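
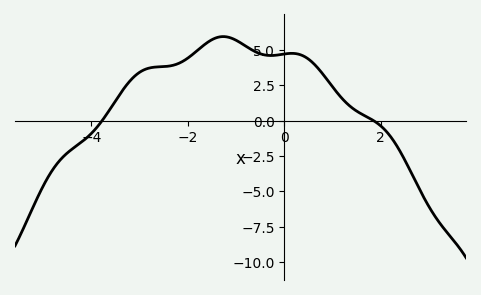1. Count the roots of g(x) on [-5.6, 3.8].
2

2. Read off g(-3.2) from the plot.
2.8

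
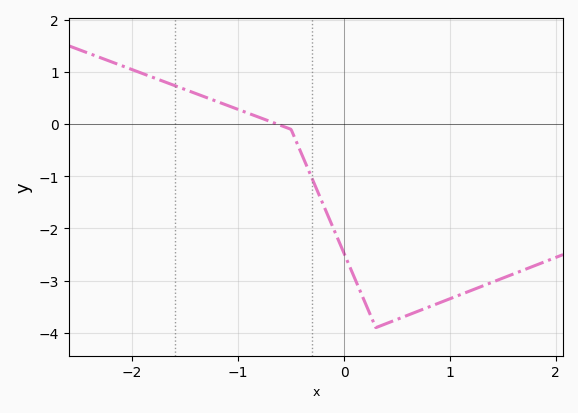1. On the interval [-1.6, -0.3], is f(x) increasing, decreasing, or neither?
decreasing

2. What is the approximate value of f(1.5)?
-2.95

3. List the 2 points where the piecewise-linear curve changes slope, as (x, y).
(-0.5, -0.1); (0.3, -3.9)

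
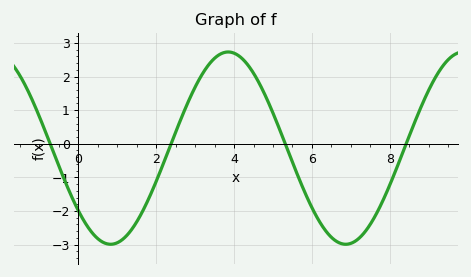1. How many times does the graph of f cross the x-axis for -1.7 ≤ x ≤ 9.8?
4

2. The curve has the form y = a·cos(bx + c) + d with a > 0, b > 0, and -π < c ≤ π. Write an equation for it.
y = 2.86cos(1.04x + 2.28) - 0.13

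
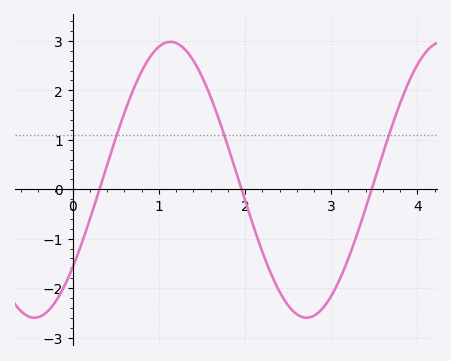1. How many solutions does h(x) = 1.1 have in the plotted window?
3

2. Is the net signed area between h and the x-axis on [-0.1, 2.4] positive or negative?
positive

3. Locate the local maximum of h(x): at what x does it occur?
1.14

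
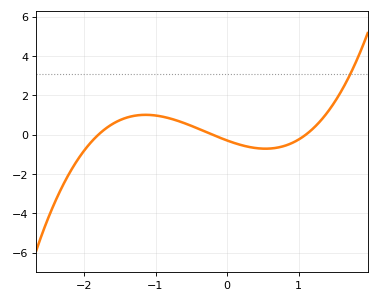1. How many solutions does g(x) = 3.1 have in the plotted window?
1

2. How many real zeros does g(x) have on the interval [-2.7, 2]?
3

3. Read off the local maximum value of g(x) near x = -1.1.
1.01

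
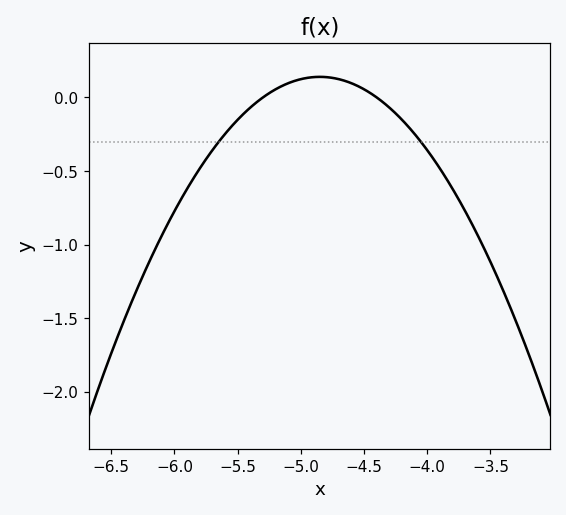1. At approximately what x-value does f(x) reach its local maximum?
-4.85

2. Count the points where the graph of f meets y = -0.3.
2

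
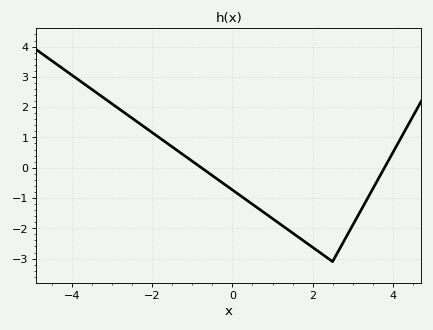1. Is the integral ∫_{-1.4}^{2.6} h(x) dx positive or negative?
negative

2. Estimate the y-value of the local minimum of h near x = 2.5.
-3.1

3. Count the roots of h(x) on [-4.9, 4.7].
2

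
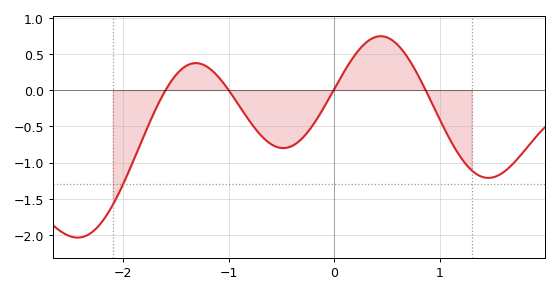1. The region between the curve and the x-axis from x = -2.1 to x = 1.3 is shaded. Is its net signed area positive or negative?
negative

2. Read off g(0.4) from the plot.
0.737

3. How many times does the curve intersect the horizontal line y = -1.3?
1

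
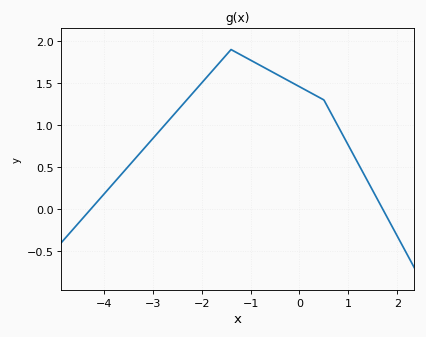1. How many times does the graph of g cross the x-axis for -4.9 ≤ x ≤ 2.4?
2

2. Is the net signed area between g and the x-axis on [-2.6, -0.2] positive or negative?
positive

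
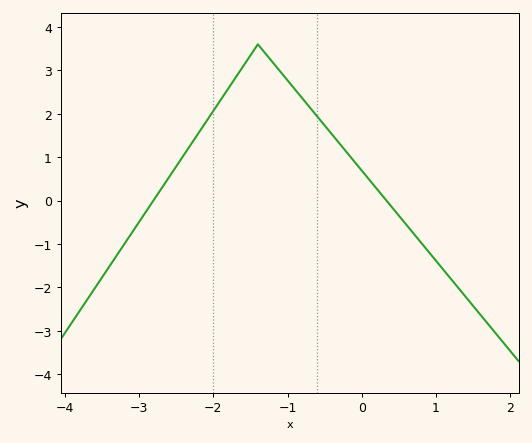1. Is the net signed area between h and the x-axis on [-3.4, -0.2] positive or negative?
positive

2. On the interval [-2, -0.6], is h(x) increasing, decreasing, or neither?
neither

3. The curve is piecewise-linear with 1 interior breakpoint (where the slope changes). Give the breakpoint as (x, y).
(-1.4, 3.6)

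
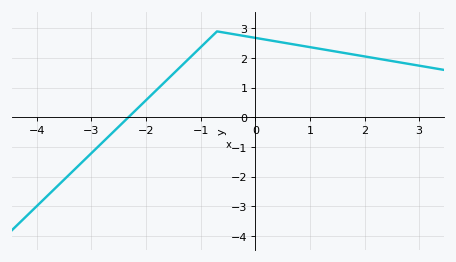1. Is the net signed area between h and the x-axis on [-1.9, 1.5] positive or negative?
positive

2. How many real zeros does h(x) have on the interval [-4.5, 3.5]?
1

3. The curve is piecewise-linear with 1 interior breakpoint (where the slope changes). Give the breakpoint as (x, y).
(-0.7, 2.9)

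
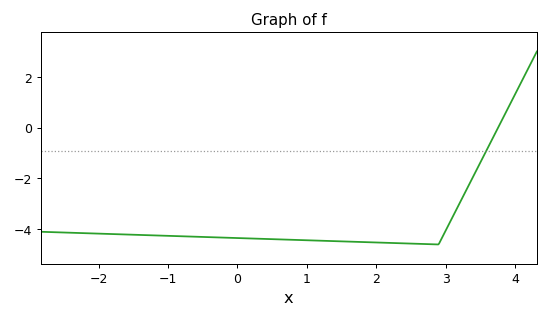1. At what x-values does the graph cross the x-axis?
3.8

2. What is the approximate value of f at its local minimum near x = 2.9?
-4.6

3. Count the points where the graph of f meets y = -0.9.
1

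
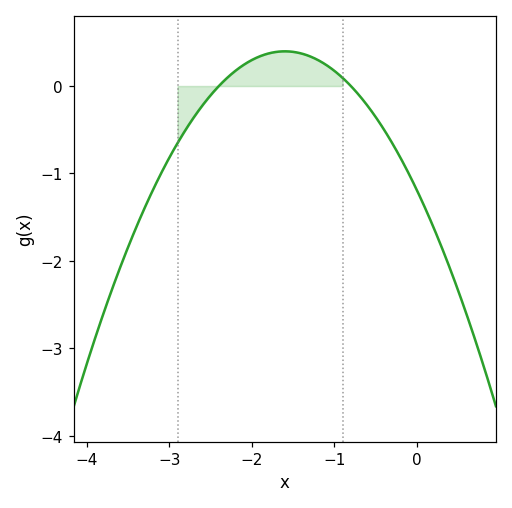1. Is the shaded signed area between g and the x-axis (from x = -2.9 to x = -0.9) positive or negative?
positive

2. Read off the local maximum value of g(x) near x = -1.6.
0.397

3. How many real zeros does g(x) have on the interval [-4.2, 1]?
2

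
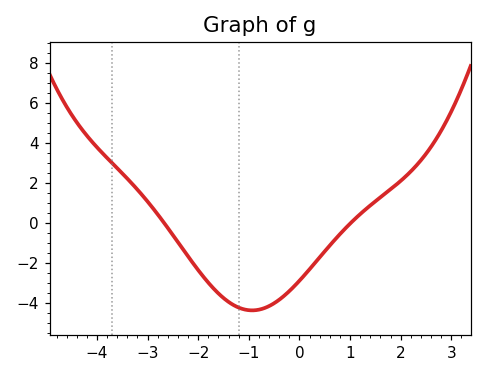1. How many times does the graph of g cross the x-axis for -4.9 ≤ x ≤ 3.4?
2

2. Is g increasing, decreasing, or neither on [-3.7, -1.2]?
decreasing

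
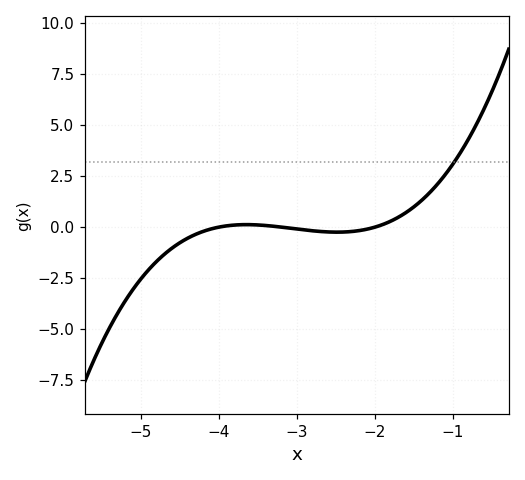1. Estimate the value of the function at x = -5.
-2.54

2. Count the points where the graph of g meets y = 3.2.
1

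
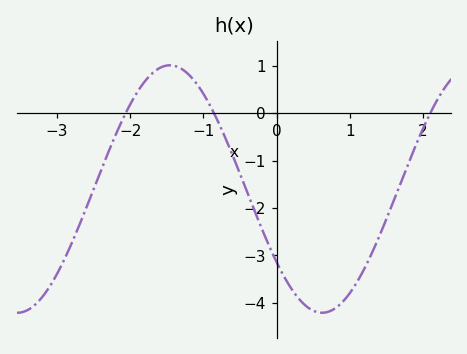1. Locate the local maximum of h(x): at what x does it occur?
-1.5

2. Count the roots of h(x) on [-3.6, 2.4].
3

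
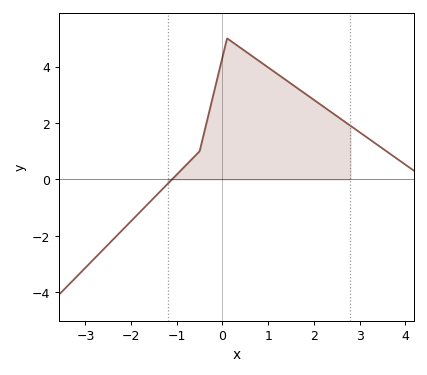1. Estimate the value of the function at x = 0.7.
4.4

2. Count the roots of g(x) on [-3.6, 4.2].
1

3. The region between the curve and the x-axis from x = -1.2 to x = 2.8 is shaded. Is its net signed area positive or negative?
positive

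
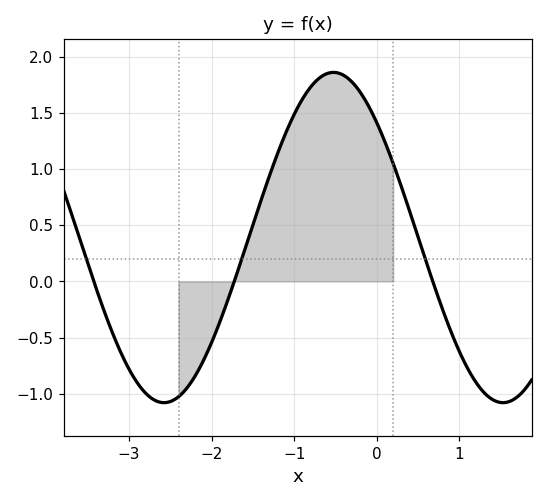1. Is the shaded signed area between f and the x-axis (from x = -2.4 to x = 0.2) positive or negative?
positive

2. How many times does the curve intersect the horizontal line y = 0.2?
3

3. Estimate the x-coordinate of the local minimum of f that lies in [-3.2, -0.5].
-2.57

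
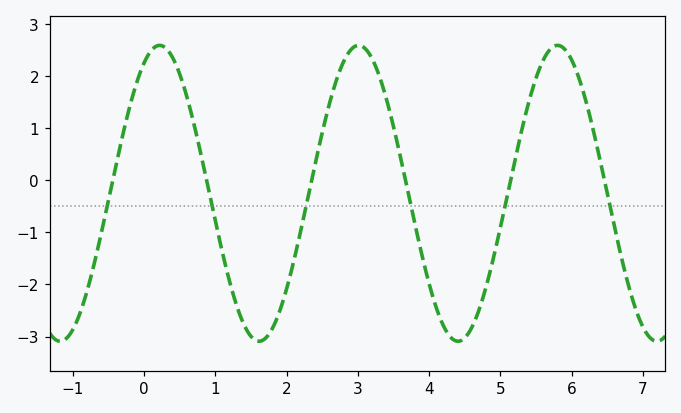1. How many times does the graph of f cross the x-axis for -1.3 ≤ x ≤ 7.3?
6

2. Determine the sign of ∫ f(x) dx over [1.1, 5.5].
negative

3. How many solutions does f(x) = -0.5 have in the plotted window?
6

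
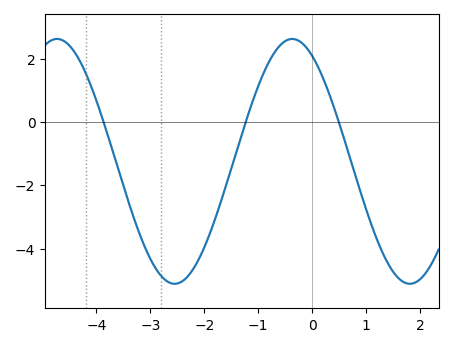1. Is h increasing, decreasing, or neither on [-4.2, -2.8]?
decreasing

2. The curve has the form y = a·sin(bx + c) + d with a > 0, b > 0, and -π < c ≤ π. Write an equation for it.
y = 3.87sin(1.44x + 2.1) - 1.24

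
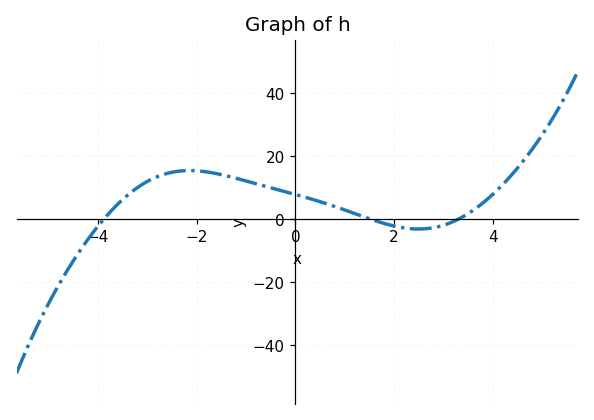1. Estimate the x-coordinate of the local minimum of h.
2.4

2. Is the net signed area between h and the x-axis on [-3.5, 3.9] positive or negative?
positive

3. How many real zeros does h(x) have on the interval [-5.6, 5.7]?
3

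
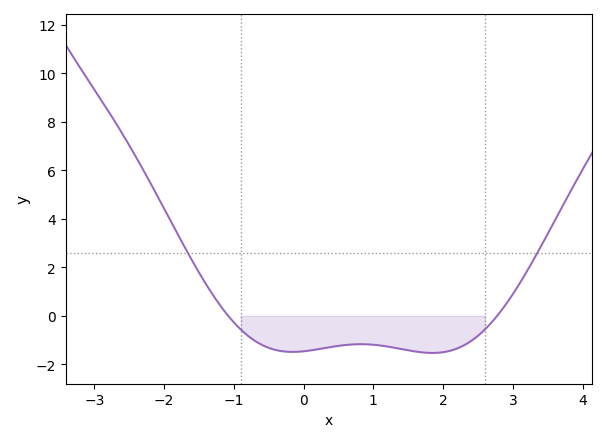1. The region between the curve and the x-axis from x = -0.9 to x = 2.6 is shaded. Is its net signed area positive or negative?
negative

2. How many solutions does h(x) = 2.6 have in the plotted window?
2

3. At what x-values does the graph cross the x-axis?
-1.08, 2.78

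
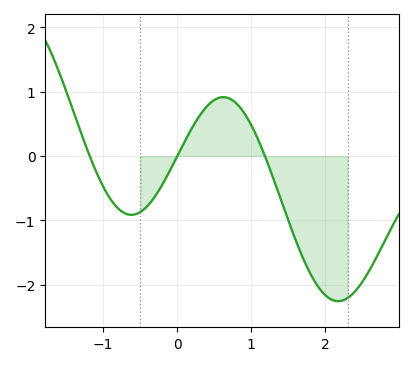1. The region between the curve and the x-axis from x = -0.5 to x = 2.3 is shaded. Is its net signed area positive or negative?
negative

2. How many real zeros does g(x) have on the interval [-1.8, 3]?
3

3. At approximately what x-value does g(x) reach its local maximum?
0.6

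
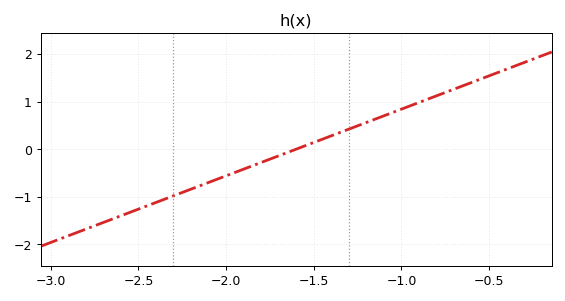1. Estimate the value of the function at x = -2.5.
-1.3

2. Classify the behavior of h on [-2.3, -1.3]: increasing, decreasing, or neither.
increasing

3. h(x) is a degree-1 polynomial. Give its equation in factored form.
y = 1.4(x + 1.6)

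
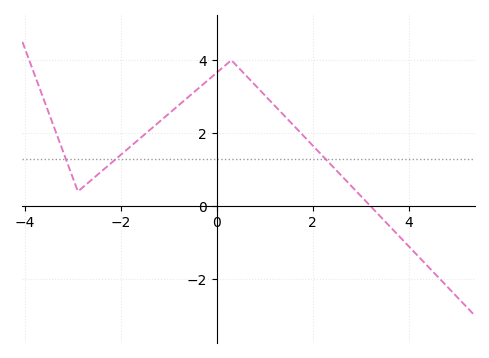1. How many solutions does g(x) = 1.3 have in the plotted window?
3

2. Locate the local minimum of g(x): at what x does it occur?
-2.8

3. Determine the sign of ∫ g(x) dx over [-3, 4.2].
positive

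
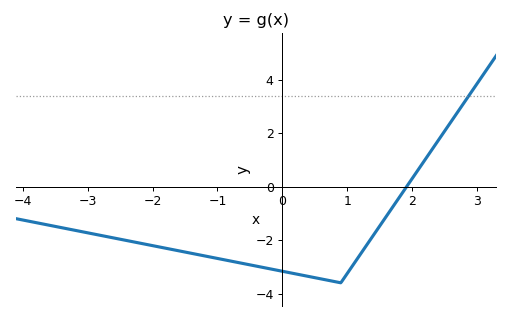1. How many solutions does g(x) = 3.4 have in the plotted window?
1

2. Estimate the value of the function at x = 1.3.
-2.18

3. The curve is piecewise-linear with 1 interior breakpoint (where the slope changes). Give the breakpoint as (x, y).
(0.9, -3.6)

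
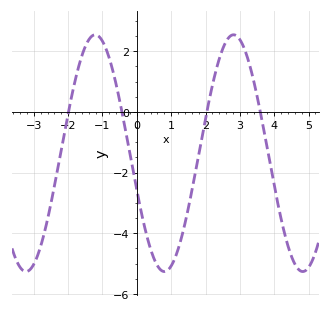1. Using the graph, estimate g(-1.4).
2.37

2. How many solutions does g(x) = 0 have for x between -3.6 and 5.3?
4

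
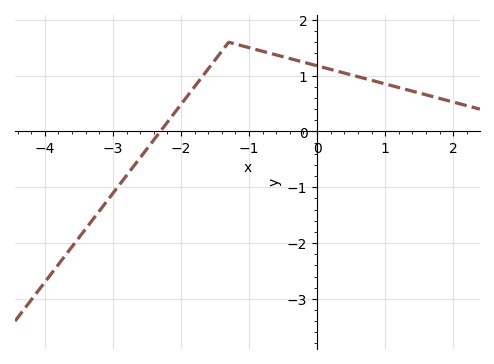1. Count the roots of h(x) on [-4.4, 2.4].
1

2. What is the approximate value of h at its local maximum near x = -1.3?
1.6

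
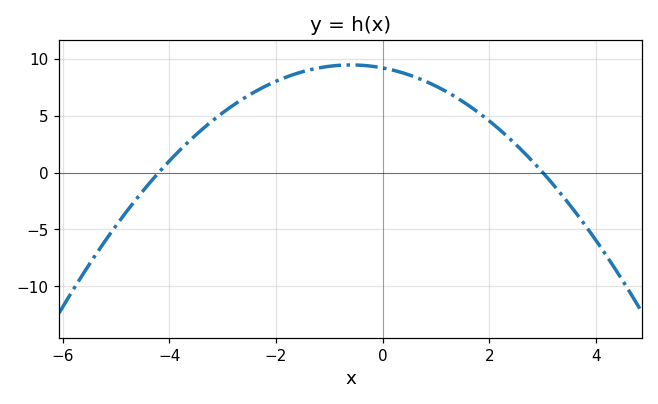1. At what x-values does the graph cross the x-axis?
-4.2, 3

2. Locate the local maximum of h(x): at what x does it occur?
-0.6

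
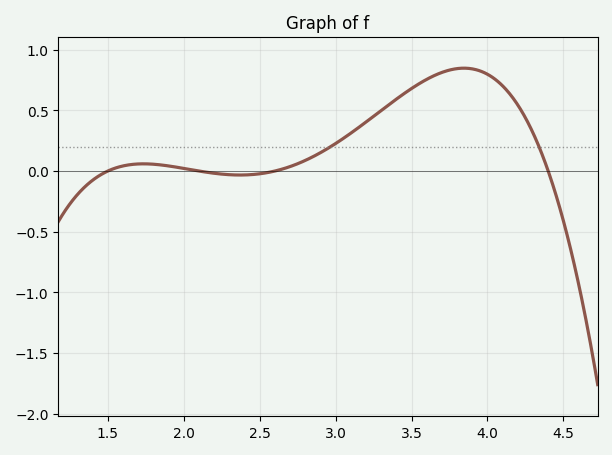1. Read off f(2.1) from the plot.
0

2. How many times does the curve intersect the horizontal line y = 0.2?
2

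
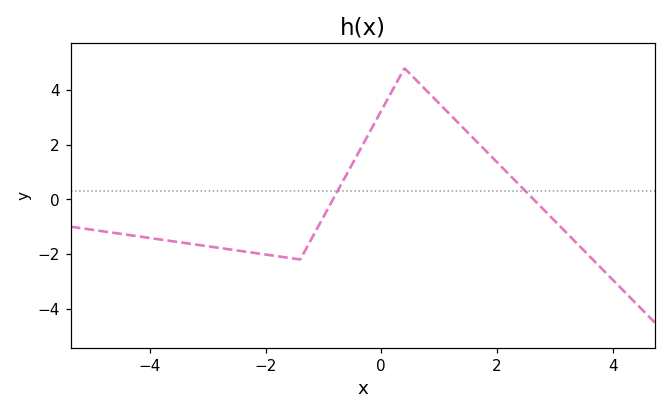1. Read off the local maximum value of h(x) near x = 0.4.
4.8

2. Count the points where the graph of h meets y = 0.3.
2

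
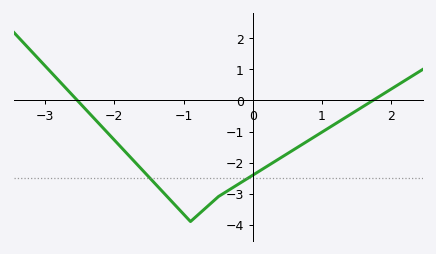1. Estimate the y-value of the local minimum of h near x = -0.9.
-3.9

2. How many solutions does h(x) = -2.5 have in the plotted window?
2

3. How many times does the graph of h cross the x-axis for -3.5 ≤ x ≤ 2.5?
2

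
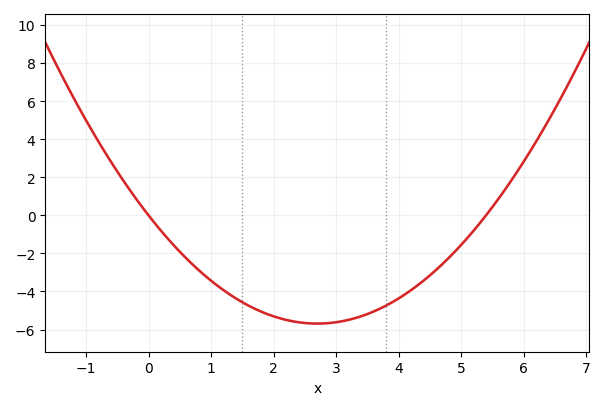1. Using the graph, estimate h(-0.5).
2.4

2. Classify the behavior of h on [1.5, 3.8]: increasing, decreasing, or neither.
neither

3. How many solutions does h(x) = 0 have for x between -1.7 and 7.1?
2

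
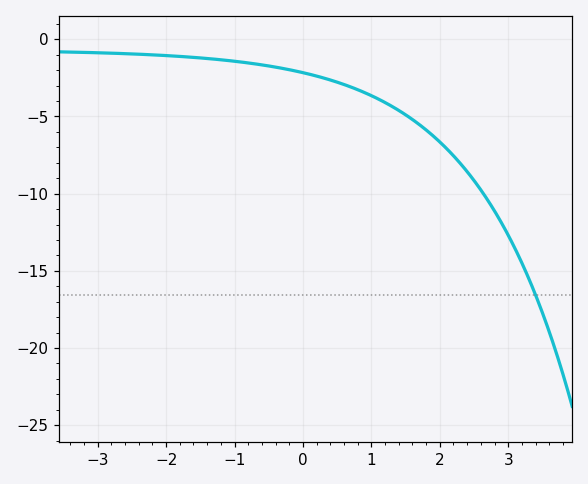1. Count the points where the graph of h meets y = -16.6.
1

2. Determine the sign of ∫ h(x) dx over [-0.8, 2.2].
negative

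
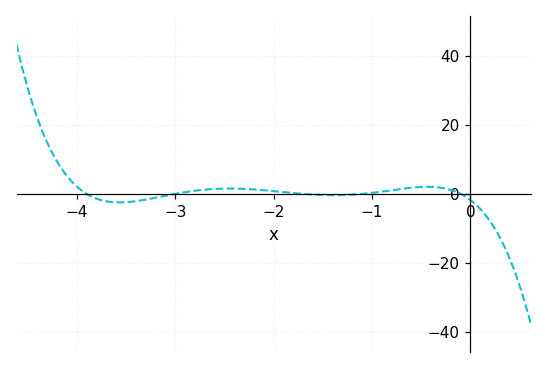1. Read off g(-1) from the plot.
0.3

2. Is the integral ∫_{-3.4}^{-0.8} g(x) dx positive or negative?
positive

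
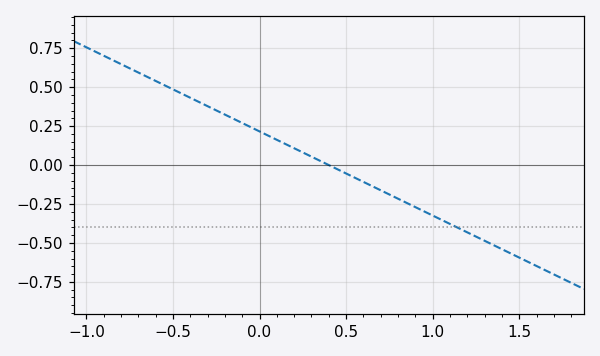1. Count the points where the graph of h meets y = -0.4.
1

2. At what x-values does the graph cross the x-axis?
0.4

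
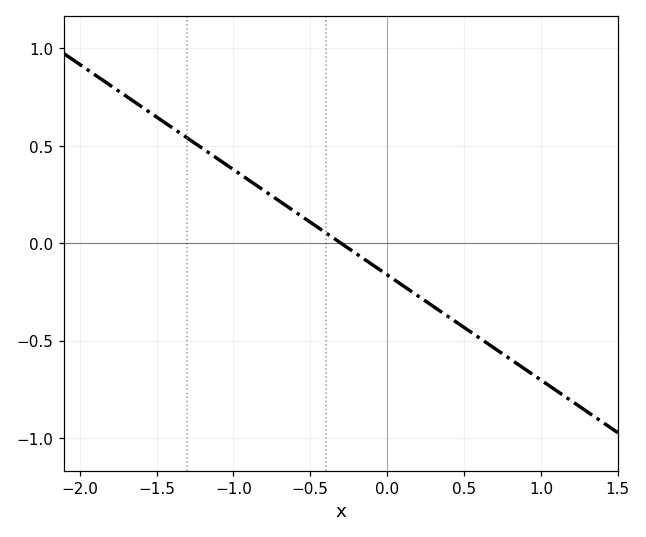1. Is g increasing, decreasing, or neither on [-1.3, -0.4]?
decreasing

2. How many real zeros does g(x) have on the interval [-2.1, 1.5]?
1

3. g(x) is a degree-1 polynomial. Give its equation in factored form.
y = -0.54(x + 0.3)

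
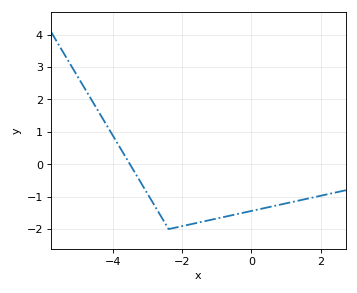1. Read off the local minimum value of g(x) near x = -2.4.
-2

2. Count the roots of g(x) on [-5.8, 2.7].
1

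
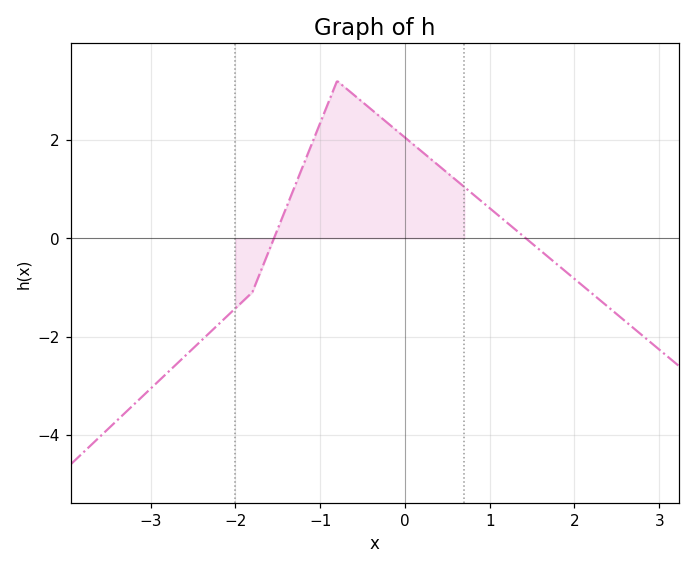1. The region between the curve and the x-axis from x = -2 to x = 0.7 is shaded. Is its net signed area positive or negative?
positive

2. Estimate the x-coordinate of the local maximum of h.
-0.799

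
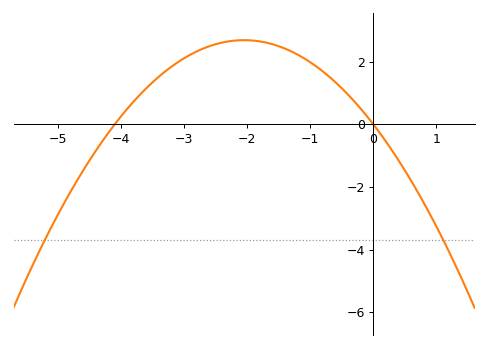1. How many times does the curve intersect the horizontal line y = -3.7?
2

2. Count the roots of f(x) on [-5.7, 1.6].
2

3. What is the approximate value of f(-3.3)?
1.69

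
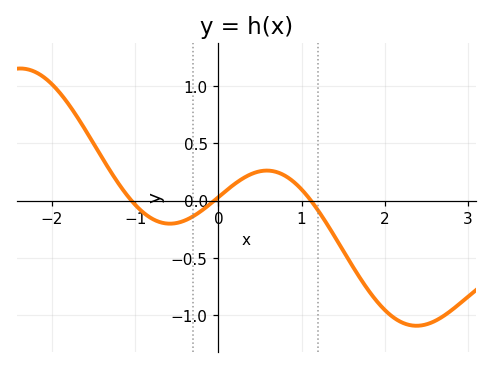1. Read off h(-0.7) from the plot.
-0.2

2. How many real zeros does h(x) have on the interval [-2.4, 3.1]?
3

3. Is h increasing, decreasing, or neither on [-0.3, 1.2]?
neither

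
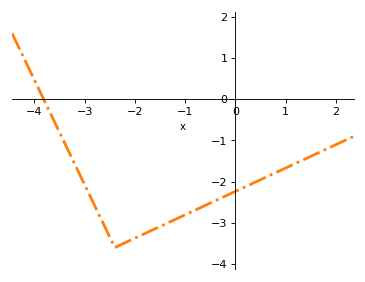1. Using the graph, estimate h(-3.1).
-1.82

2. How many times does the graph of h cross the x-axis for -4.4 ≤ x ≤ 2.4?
1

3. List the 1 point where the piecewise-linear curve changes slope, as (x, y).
(-2.4, -3.6)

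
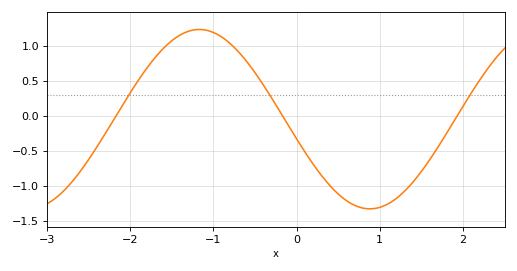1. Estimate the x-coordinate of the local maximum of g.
-1.2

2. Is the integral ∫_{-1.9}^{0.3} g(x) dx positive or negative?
positive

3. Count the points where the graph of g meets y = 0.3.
3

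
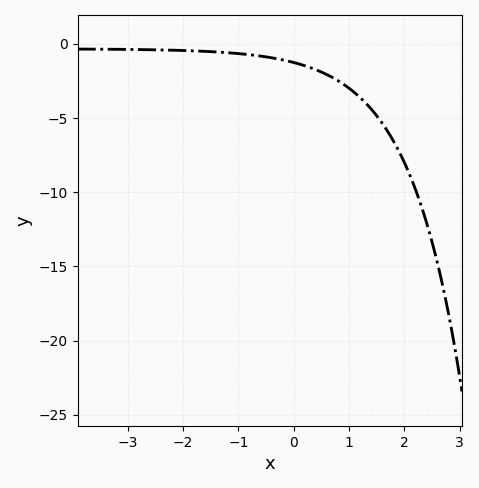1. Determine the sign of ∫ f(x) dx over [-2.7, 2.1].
negative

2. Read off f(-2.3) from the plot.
-0.5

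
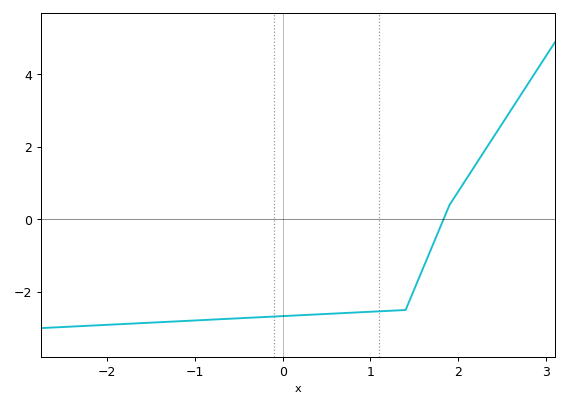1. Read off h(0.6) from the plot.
-2.6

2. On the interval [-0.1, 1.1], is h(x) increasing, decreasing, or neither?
increasing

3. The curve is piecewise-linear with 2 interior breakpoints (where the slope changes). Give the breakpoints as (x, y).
(1.4, -2.5); (1.9, 0.4)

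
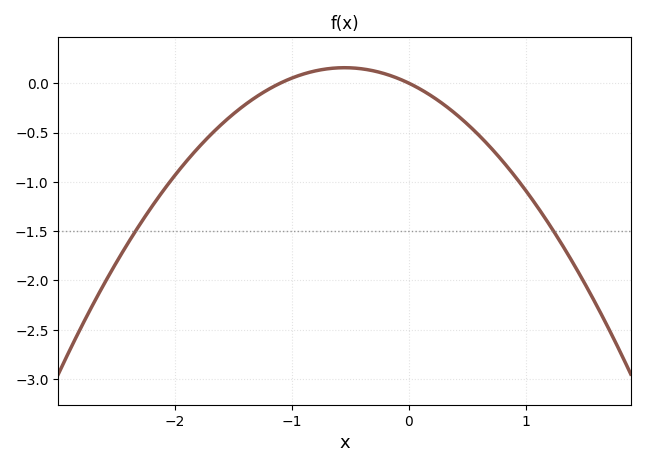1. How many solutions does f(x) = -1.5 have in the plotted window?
2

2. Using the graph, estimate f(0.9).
-0.95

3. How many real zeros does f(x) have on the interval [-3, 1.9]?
2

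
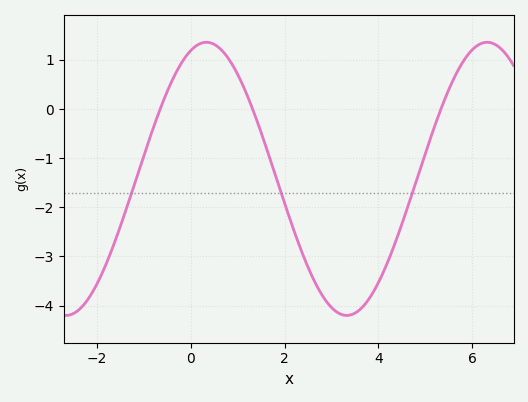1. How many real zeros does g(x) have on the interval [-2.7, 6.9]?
3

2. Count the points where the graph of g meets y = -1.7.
3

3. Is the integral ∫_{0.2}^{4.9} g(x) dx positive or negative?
negative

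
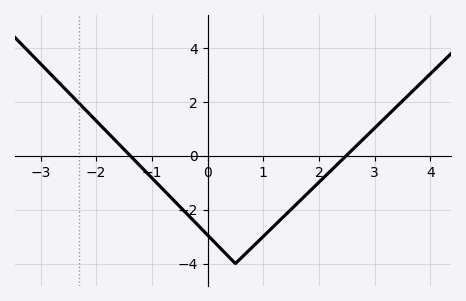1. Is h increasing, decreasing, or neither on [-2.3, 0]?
decreasing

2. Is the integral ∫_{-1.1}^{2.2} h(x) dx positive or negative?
negative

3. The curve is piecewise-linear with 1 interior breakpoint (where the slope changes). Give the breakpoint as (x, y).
(0.5, -4)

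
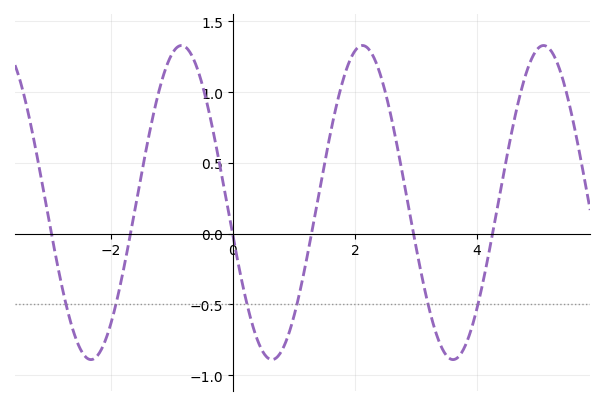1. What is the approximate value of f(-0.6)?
1.2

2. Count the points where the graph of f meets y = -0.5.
6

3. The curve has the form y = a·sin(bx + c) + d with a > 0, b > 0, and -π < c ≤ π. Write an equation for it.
y = 1.11sin(2.1x - 2.9) + 0.22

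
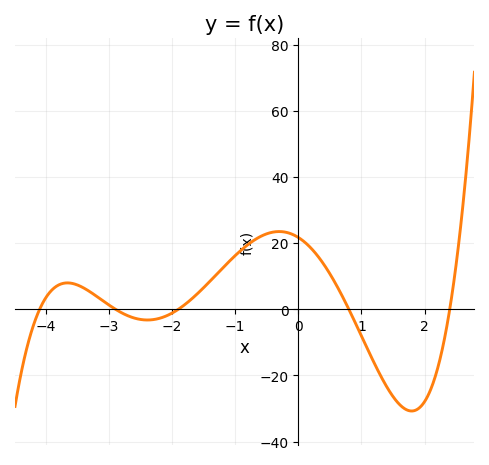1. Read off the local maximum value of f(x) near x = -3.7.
8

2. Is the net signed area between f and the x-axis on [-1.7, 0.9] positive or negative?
positive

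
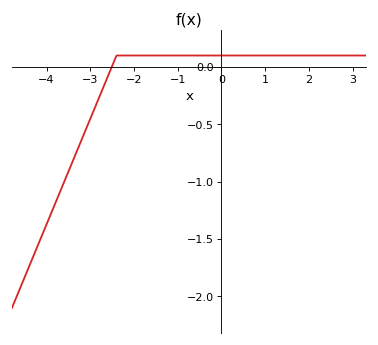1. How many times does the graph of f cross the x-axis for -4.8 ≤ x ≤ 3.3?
1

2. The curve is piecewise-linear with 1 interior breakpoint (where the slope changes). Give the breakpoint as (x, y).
(-2.4, 0.1)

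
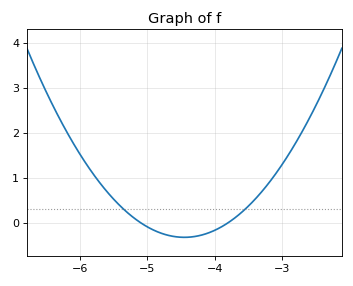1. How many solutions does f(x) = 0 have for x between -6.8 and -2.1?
2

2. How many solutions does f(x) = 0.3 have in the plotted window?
2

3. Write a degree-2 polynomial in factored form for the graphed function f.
y = 0.77(x + 5.1)(x + 3.8)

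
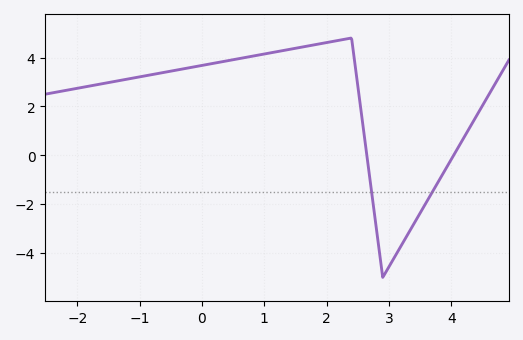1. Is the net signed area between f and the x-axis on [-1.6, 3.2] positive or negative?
positive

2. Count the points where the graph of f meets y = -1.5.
2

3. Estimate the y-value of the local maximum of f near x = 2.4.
4.8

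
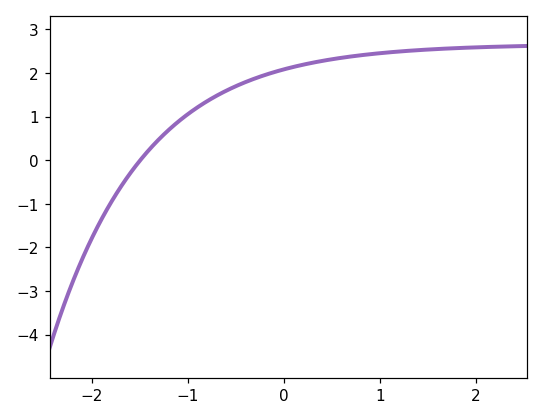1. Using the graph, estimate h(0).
2.08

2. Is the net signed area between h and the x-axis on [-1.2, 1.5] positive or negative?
positive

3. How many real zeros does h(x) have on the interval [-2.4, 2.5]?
1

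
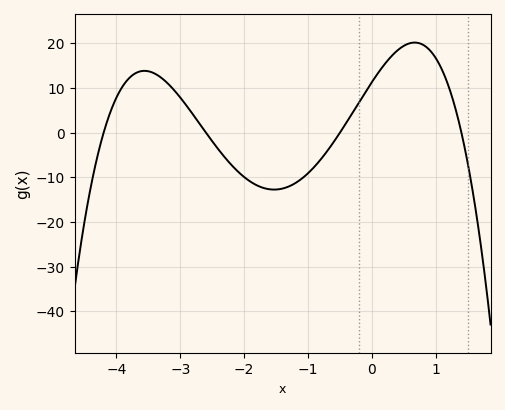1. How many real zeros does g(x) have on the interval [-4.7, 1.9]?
4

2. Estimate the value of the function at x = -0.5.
0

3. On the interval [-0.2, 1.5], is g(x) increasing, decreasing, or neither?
neither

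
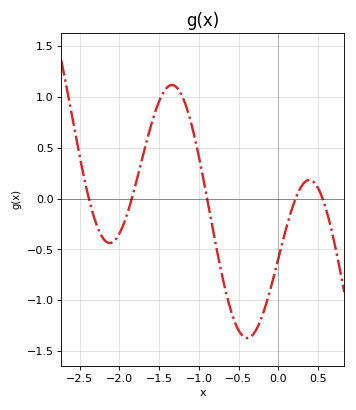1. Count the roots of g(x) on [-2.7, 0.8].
5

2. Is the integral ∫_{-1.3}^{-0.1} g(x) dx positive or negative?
negative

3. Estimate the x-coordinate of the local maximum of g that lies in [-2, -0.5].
-1.34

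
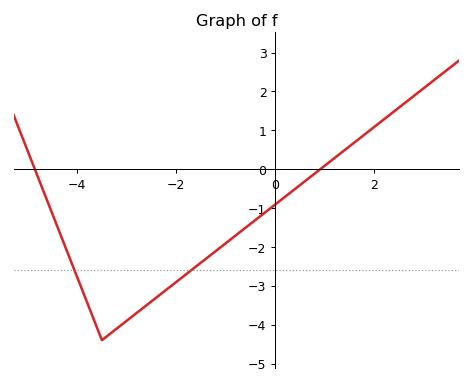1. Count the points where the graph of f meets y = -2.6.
2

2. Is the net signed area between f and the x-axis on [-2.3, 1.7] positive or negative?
negative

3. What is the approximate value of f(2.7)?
1.79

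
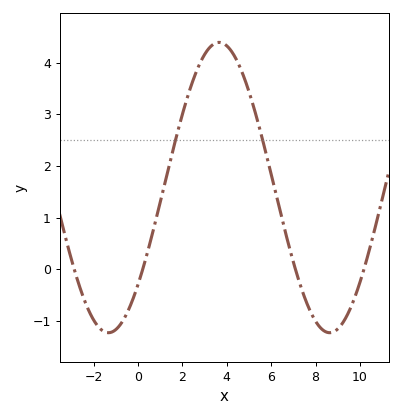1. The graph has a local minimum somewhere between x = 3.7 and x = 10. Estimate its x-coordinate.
8.6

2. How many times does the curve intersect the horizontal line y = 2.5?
2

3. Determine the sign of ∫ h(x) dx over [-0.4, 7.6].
positive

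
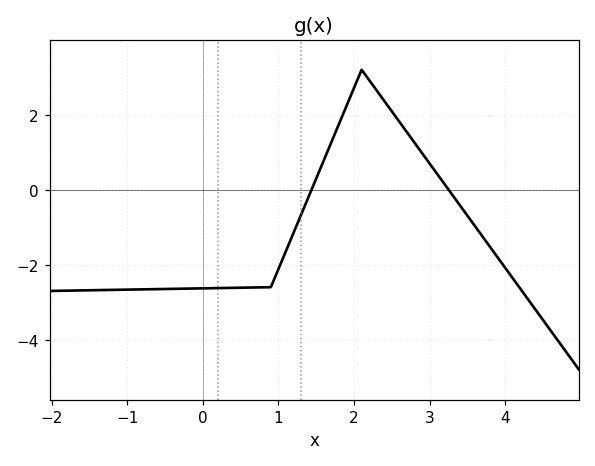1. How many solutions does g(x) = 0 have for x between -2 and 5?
2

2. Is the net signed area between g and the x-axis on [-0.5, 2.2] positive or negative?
negative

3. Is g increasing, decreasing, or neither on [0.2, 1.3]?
increasing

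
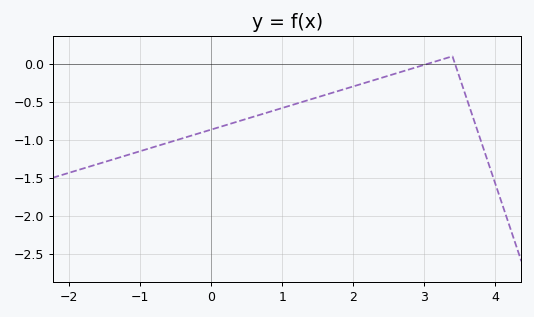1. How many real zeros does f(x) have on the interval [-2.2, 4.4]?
2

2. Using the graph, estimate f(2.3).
-0.2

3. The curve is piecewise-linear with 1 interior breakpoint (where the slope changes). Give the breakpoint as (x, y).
(3.4, 0.1)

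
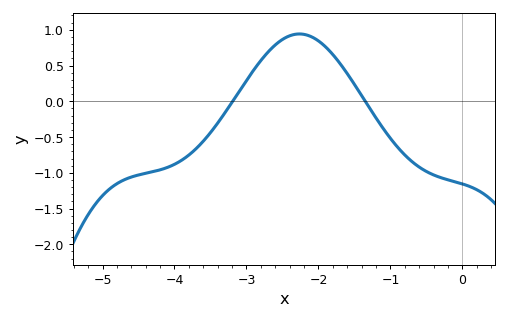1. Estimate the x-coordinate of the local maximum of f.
-2.26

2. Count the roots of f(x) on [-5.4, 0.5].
2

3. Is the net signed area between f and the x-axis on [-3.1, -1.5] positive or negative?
positive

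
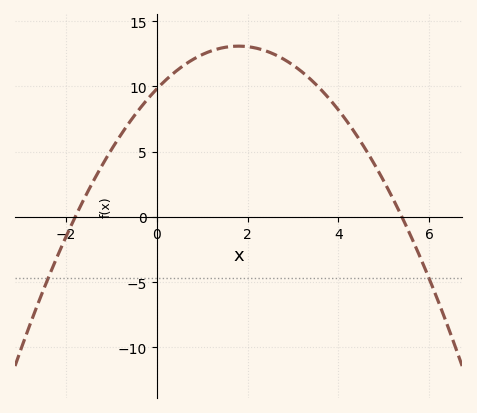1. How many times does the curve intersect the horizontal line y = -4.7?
2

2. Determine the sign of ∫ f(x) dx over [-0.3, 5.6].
positive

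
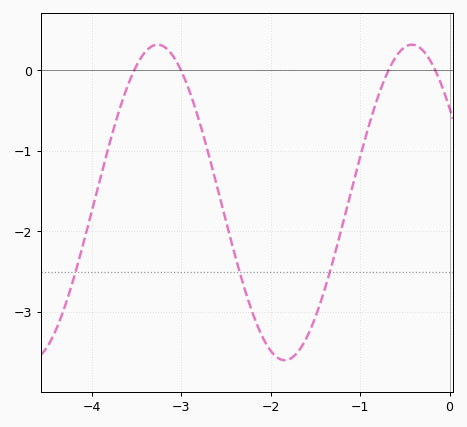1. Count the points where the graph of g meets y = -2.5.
3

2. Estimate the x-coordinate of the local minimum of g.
-1.84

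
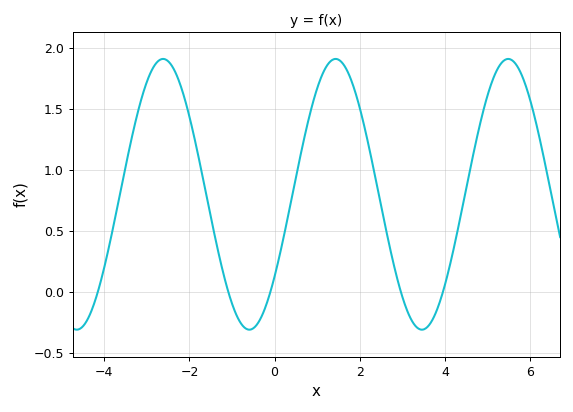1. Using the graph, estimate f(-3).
1.7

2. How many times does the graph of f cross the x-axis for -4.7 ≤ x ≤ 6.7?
5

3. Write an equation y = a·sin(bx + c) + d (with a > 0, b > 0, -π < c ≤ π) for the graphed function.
y = 1.11sin(1.6x - 0.65) + 0.8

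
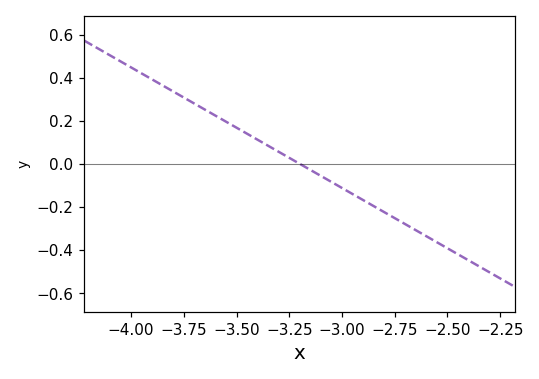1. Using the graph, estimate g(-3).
-0.12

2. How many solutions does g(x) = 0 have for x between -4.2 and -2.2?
1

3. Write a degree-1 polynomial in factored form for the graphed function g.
y = -0.56(x + 3.2)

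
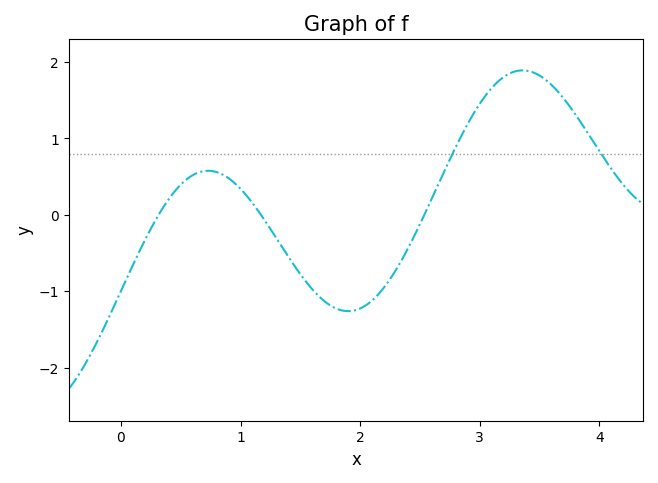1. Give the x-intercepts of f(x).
0.316, 1.17, 2.54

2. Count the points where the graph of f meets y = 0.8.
2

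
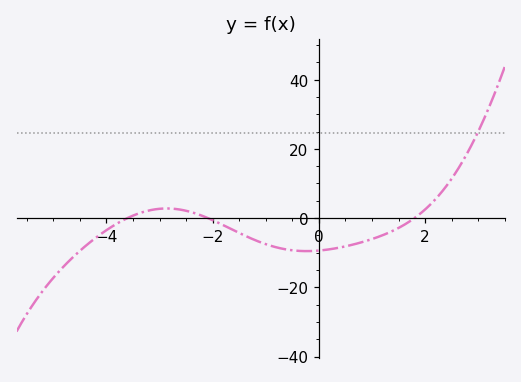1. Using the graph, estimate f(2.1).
3.95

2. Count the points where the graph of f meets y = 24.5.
1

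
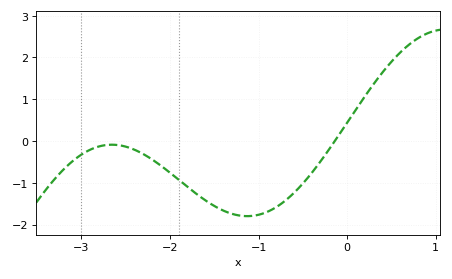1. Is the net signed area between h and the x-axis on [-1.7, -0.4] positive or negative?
negative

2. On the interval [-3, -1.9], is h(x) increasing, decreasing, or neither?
neither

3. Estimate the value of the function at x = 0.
0.4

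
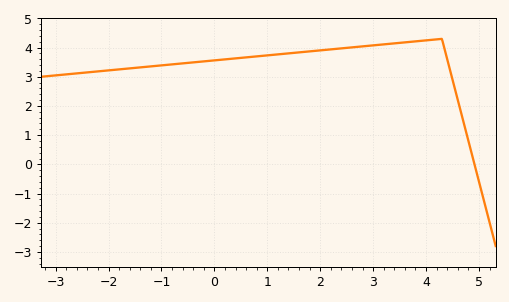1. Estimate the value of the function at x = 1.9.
3.89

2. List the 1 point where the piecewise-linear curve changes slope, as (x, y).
(4.3, 4.3)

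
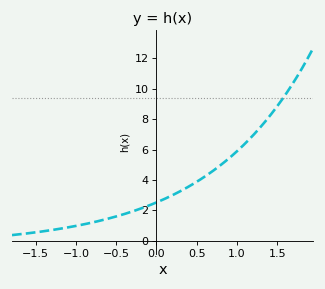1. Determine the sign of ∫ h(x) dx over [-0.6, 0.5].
positive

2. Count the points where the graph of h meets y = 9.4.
1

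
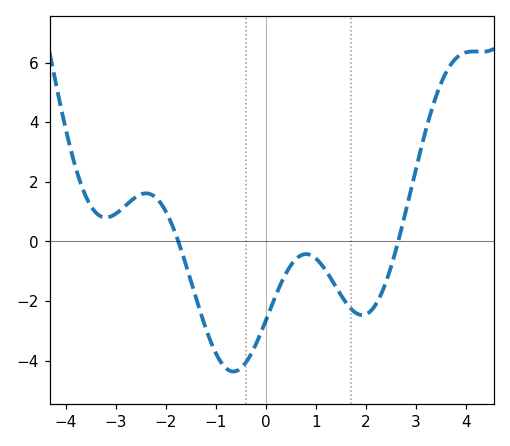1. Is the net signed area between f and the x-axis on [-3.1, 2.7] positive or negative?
negative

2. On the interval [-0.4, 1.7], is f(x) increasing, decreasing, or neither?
neither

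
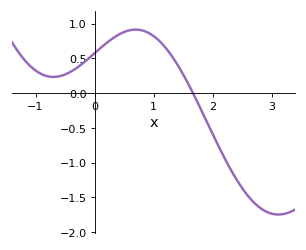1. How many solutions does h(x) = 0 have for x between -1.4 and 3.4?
1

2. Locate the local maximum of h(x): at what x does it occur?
0.696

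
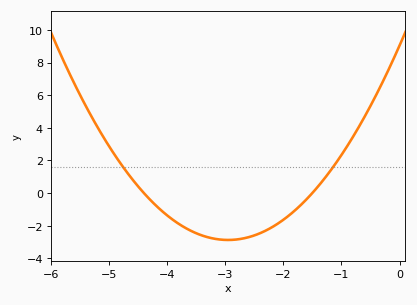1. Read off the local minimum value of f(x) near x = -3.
-2.88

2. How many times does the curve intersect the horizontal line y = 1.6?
2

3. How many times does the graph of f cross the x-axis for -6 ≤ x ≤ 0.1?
2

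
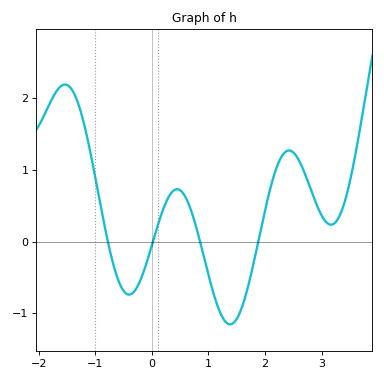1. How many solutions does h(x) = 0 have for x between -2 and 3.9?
4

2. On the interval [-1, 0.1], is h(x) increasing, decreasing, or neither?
neither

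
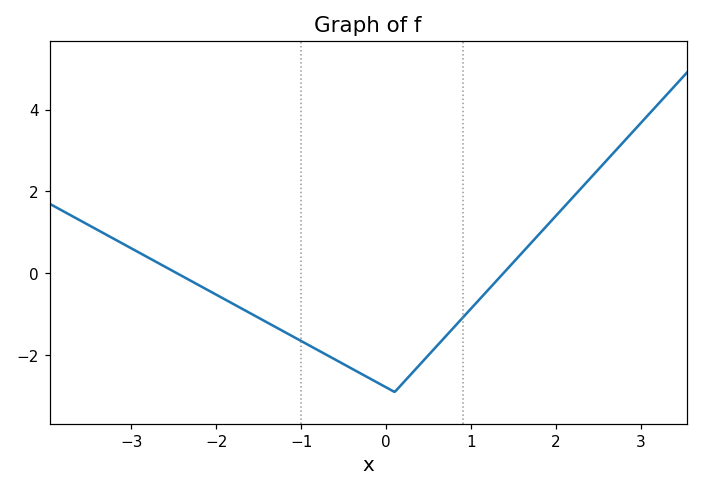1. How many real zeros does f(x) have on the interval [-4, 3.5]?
2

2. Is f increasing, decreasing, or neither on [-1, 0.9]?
neither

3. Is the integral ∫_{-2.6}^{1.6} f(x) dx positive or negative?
negative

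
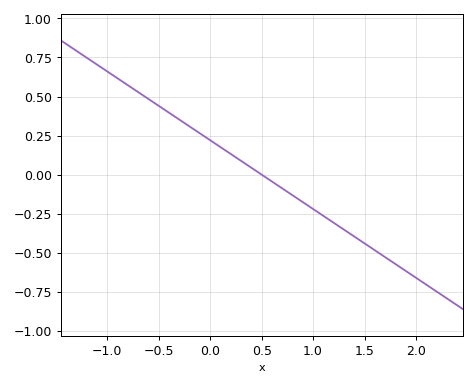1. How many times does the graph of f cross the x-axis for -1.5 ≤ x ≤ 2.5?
1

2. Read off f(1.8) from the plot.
-0.58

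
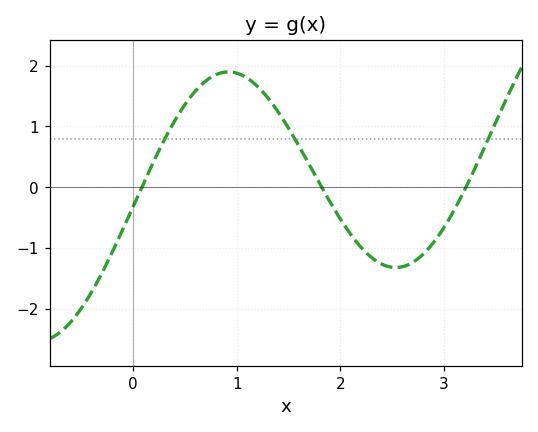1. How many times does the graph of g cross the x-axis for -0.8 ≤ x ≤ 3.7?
3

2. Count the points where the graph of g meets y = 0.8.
3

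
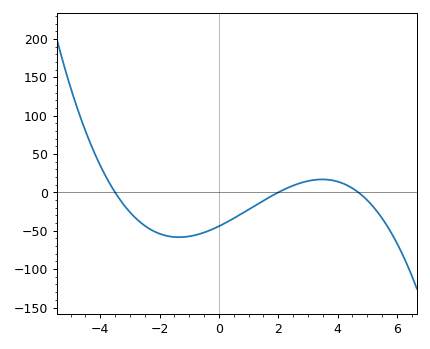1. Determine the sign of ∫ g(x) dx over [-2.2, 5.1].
negative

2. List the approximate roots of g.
-3.5, 2, 4.7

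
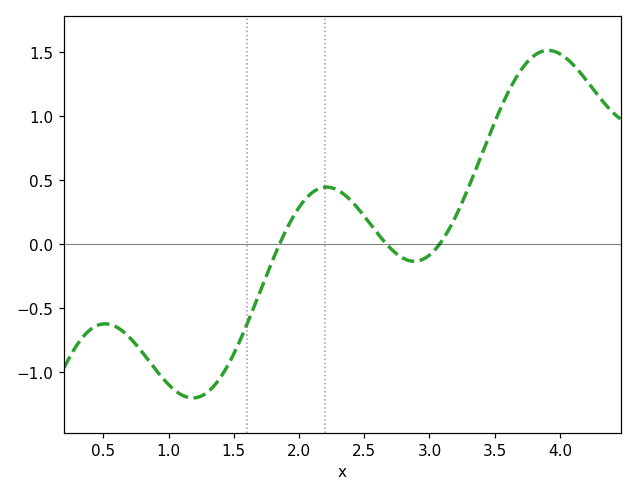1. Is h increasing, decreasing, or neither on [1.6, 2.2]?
increasing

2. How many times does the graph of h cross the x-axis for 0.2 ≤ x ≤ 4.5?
3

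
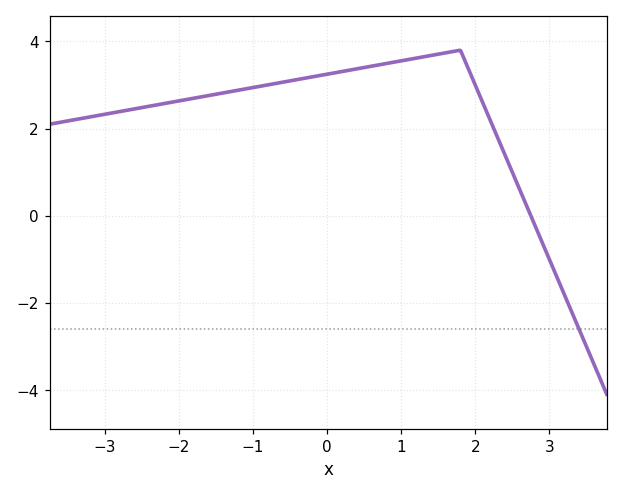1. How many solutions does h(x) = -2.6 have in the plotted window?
1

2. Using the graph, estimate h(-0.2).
3.2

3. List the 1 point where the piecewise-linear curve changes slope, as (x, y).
(1.8, 3.8)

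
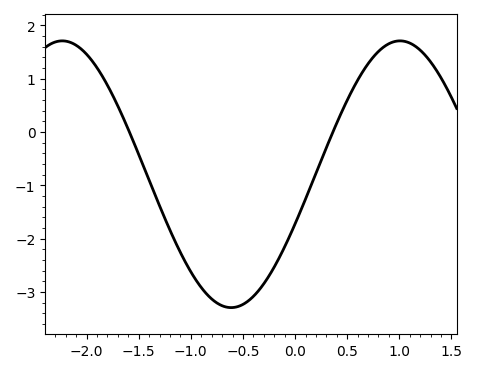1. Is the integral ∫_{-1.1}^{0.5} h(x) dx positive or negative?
negative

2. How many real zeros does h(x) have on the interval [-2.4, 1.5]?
2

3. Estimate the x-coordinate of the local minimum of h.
-0.6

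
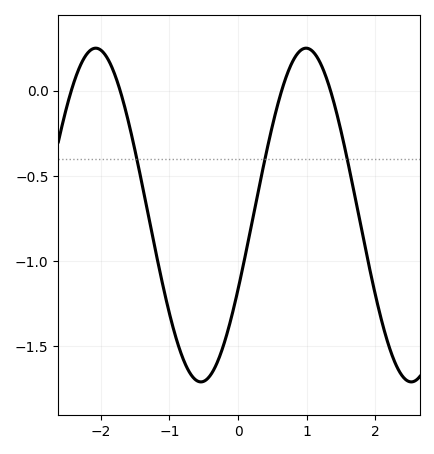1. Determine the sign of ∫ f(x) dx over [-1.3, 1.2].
negative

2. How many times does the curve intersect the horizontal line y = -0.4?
3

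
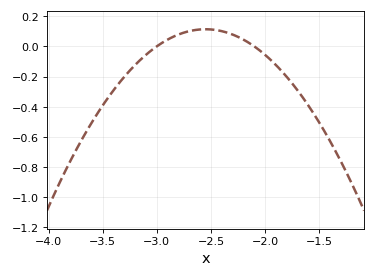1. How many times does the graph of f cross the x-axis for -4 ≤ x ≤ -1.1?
2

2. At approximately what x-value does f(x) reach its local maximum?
-2.55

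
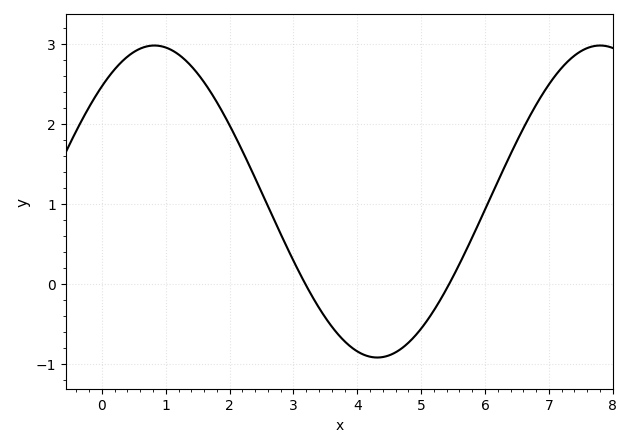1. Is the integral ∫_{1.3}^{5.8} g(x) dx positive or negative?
positive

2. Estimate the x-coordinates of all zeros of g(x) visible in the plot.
3.18, 5.44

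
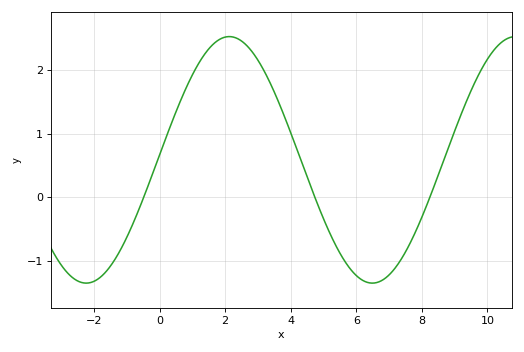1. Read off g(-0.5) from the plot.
-0.022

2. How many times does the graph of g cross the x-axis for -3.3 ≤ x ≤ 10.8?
3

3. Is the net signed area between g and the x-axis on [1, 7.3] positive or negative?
positive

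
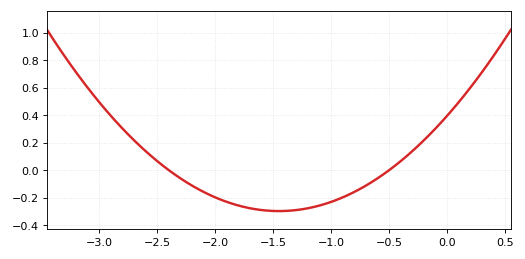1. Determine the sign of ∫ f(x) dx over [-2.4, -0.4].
negative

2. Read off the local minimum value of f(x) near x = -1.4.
-0.3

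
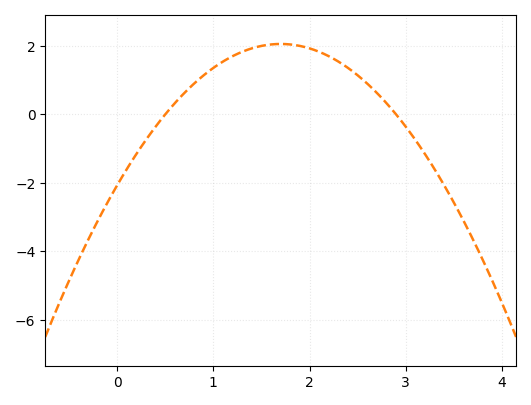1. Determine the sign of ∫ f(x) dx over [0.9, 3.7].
positive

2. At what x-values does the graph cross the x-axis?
0.5, 2.9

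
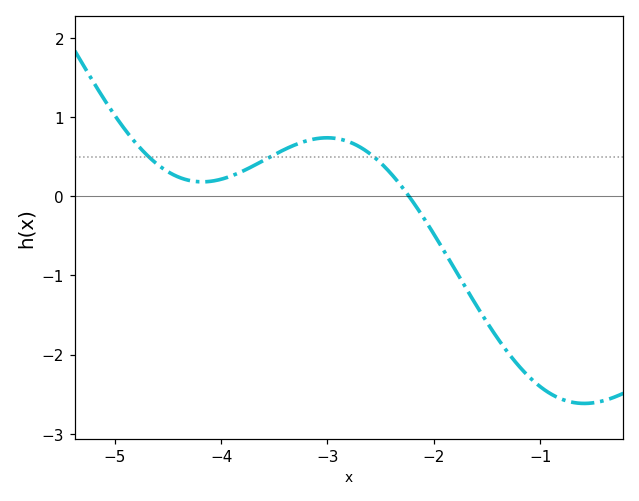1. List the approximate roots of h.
-2.23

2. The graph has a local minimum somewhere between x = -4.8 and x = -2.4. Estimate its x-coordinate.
-4.18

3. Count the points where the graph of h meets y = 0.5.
3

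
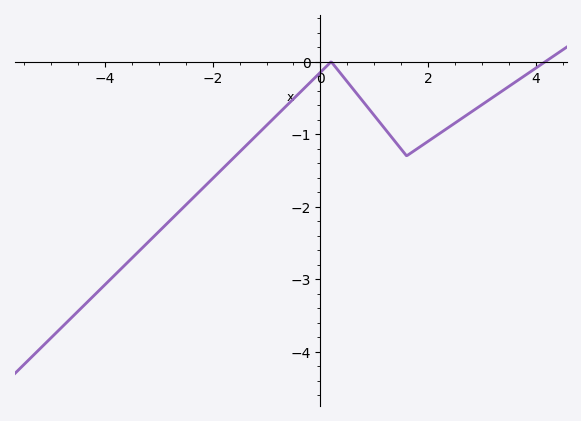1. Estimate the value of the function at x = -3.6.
-2.78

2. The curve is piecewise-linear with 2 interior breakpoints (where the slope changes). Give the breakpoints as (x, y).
(0.2, 0); (1.6, -1.3)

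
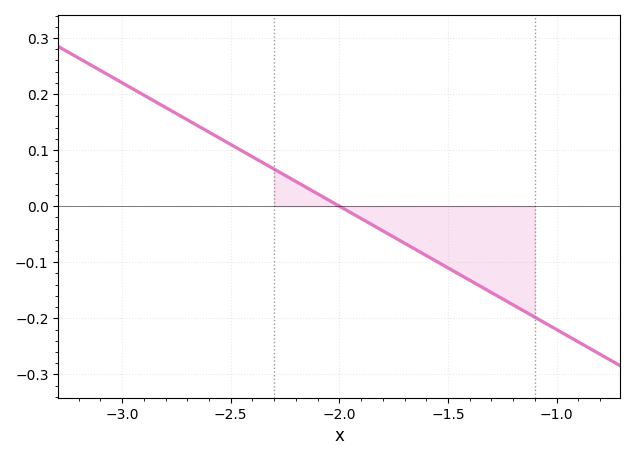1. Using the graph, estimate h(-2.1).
0.022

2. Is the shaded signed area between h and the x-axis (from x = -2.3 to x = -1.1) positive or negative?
negative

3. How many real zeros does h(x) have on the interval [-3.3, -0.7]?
1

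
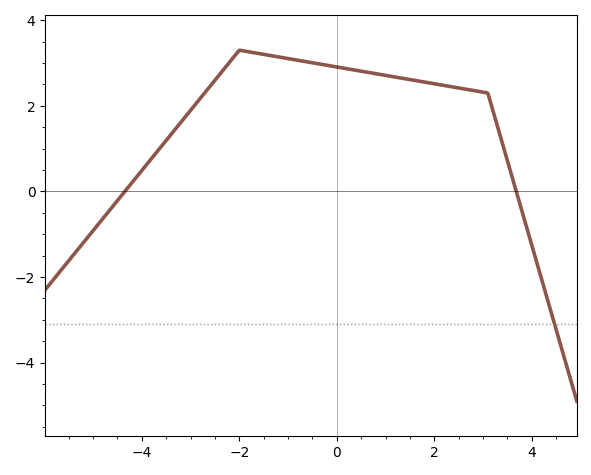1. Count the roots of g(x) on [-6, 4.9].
2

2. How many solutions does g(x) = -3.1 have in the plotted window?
1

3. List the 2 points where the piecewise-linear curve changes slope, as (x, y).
(-2, 3.3); (3.1, 2.3)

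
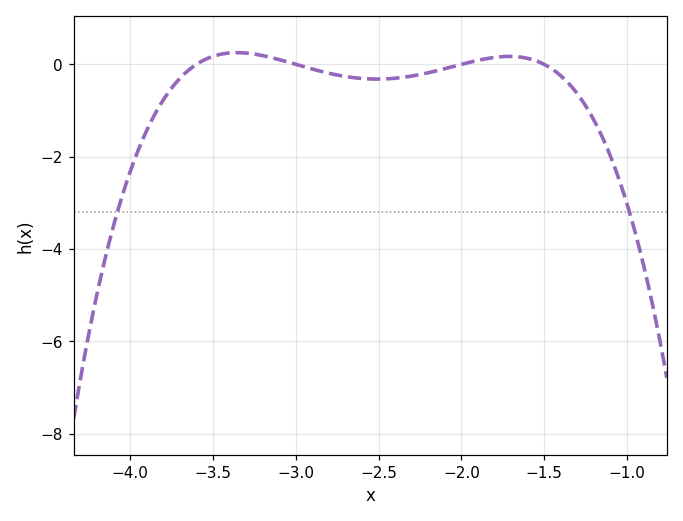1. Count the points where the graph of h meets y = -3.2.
2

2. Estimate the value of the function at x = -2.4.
-0.301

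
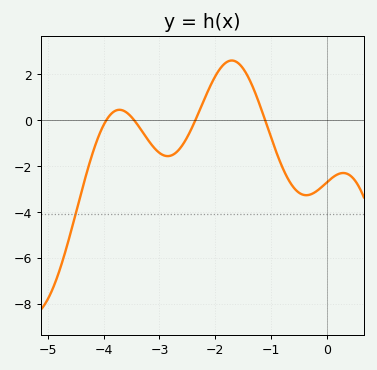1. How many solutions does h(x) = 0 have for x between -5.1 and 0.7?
4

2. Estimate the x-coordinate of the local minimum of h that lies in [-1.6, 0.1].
-0.4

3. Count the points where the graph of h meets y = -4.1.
1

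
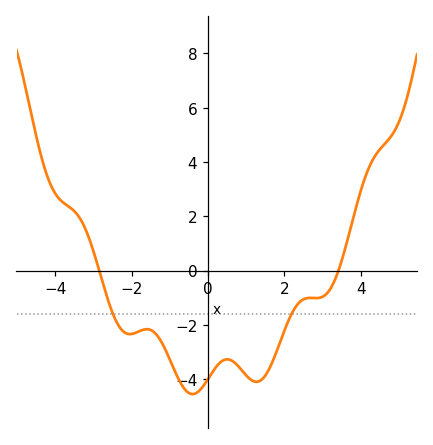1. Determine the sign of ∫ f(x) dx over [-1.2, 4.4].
negative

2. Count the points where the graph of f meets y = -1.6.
2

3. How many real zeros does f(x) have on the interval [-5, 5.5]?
2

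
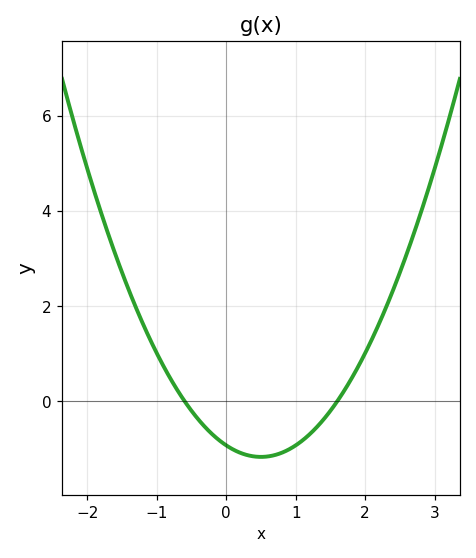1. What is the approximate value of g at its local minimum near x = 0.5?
-1.2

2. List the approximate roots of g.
-0.6, 1.6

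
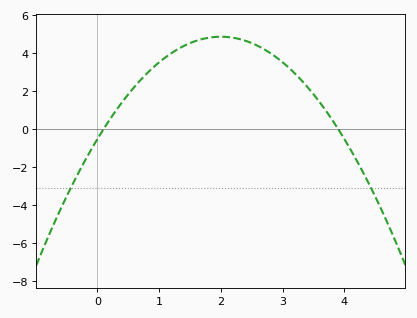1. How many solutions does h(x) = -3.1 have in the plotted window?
2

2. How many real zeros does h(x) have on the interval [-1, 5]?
2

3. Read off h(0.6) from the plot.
2.2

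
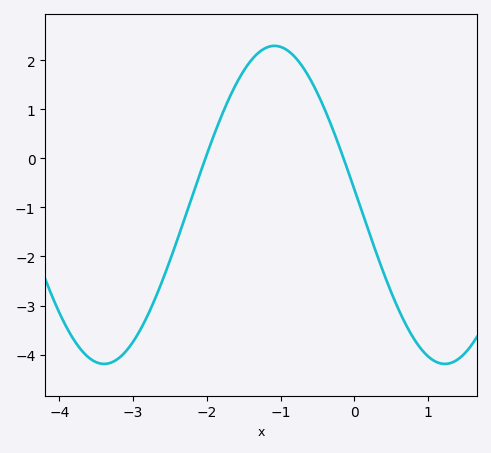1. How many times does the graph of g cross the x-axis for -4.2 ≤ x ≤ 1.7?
2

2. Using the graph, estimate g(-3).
-3.7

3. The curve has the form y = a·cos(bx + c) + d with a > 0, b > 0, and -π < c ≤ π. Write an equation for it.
y = 3.24cos(1.4x + 1.5) - 0.95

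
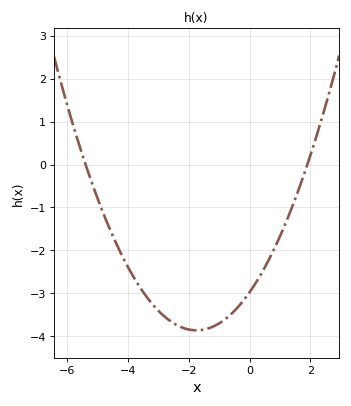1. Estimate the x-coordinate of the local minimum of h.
-1.75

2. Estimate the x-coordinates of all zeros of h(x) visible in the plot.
-5.4, 1.9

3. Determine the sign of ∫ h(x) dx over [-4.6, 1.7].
negative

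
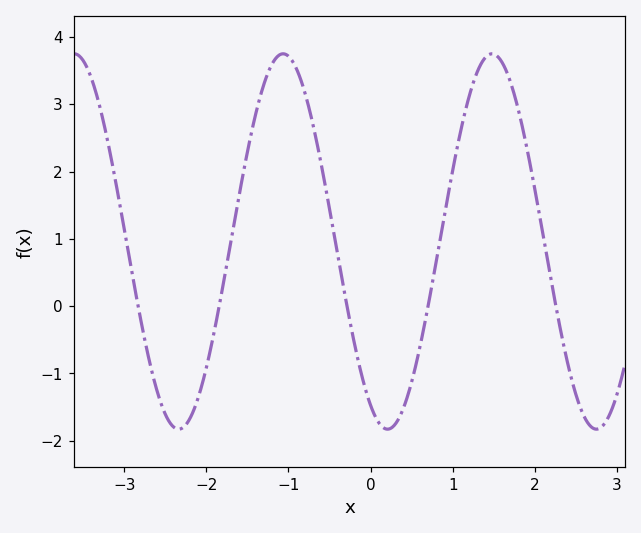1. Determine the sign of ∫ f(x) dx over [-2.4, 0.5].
positive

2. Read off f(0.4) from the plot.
-1.52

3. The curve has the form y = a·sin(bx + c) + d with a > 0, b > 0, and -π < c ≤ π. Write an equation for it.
y = 2.79sin(2.47x - 2.08) + 0.96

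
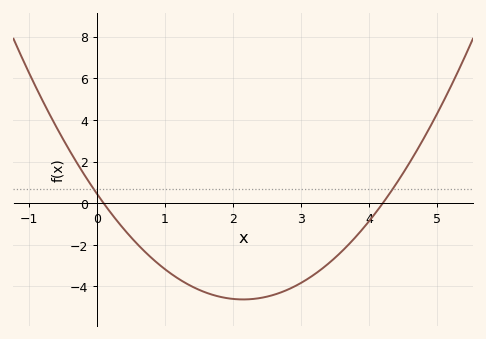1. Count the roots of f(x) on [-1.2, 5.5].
2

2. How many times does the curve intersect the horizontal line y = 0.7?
2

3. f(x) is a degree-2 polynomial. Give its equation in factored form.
y = 1.1(x - 0.1)(x - 4.2)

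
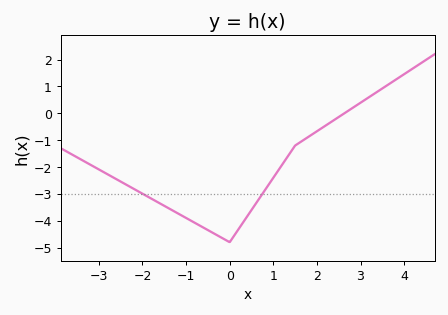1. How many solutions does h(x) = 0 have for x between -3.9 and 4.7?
1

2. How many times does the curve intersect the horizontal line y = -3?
2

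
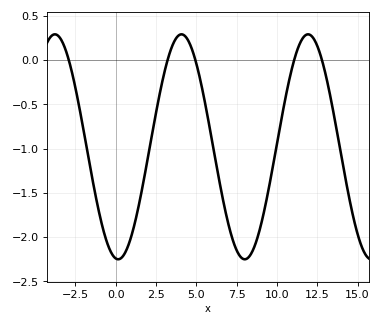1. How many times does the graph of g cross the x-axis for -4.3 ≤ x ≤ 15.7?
5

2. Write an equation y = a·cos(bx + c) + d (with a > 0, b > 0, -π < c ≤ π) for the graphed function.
y = 1.27cos(0.8x + 3) - 0.98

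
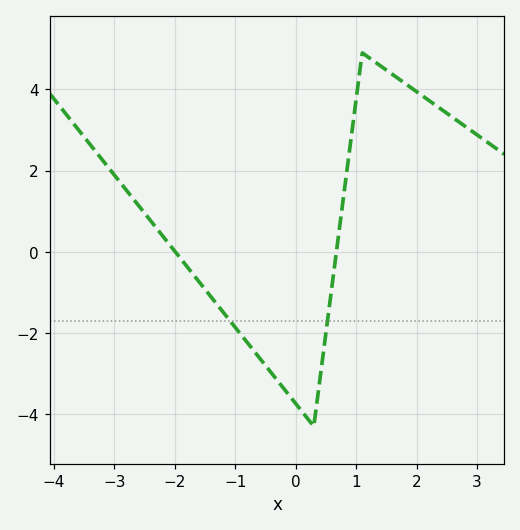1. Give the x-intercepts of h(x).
-2, 0.6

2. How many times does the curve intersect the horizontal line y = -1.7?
2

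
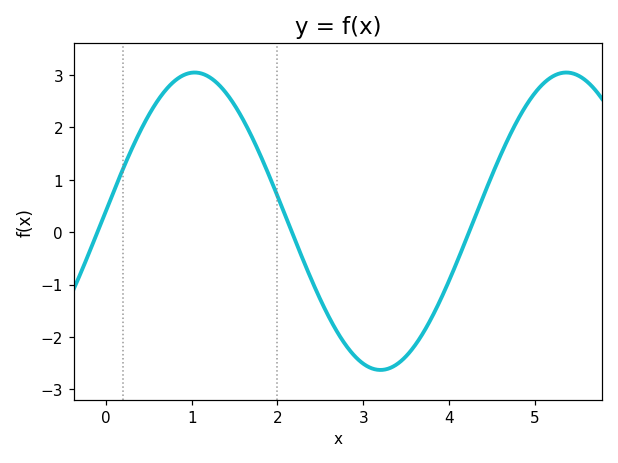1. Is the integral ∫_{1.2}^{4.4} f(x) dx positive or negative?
negative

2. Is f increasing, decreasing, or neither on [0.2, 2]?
neither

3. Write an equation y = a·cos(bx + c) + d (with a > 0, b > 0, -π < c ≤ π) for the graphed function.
y = 2.84cos(1.4x - 1.5) + 0.21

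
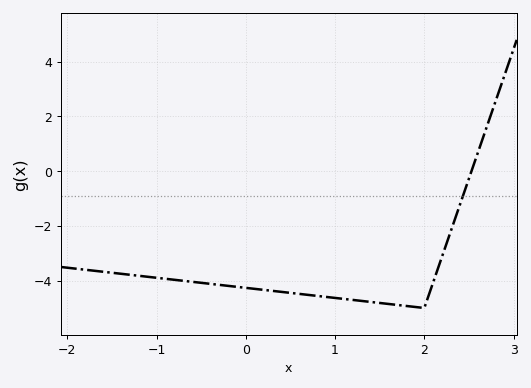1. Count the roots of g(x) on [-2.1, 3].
1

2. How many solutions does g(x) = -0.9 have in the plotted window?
1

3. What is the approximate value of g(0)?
-4.2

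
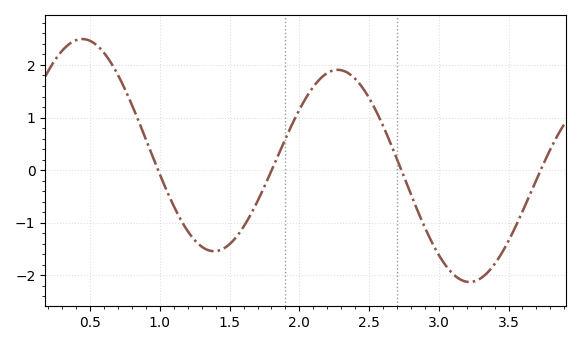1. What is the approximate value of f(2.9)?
-1.09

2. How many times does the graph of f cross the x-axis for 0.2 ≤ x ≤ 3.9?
4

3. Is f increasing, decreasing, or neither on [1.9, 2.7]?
neither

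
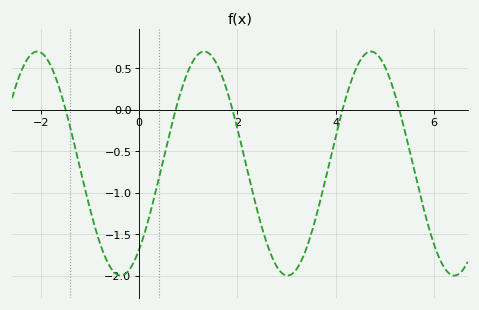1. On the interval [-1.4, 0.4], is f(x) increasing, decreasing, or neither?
neither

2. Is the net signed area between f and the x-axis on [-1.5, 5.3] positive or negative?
negative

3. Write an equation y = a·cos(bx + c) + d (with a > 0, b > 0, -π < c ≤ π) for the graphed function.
y = 1.35cos(1.85x - 2.44) - 0.65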